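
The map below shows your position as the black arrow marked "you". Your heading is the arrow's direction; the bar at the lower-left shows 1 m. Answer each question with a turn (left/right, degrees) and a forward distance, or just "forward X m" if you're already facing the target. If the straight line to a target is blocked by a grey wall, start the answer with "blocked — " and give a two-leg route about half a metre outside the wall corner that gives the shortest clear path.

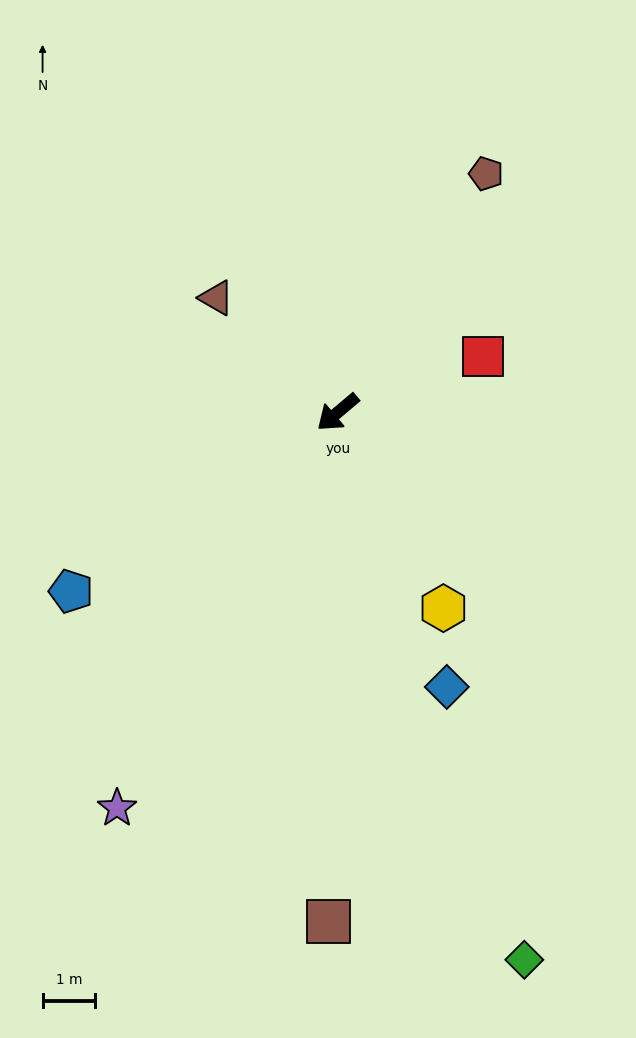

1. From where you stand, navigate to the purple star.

turn left 21°, forward 8.6 m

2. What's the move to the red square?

turn left 161°, forward 2.9 m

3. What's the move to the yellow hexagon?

turn left 78°, forward 4.2 m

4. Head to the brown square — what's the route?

turn left 49°, forward 9.6 m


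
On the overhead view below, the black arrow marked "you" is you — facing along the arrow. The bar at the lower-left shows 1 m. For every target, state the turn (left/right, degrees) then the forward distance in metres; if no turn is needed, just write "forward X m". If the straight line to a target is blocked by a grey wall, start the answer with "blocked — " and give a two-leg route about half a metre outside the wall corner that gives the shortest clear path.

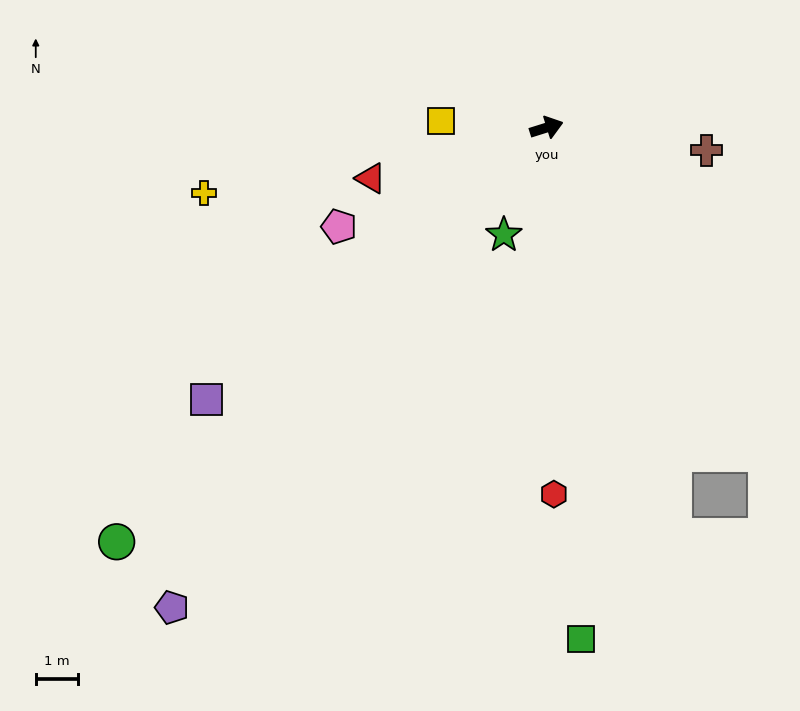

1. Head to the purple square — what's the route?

turn right 159°, forward 10.4 m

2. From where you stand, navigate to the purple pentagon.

turn right 145°, forward 14.5 m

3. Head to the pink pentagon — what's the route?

turn right 172°, forward 5.5 m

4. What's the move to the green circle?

turn right 153°, forward 14.2 m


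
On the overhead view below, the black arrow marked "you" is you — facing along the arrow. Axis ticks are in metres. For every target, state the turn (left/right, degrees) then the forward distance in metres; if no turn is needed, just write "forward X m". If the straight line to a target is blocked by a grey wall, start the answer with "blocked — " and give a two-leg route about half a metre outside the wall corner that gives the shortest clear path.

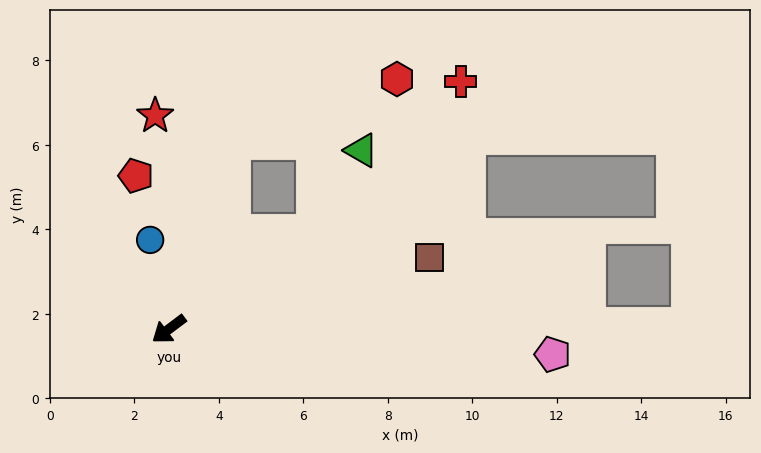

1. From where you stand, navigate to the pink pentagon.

turn left 139°, forward 9.1 m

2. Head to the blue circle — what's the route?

turn right 115°, forward 2.2 m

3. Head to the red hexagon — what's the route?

blocked — turn right 146°, forward 4.7 m, then turn right 50°, forward 4.2 m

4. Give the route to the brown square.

turn left 158°, forward 6.4 m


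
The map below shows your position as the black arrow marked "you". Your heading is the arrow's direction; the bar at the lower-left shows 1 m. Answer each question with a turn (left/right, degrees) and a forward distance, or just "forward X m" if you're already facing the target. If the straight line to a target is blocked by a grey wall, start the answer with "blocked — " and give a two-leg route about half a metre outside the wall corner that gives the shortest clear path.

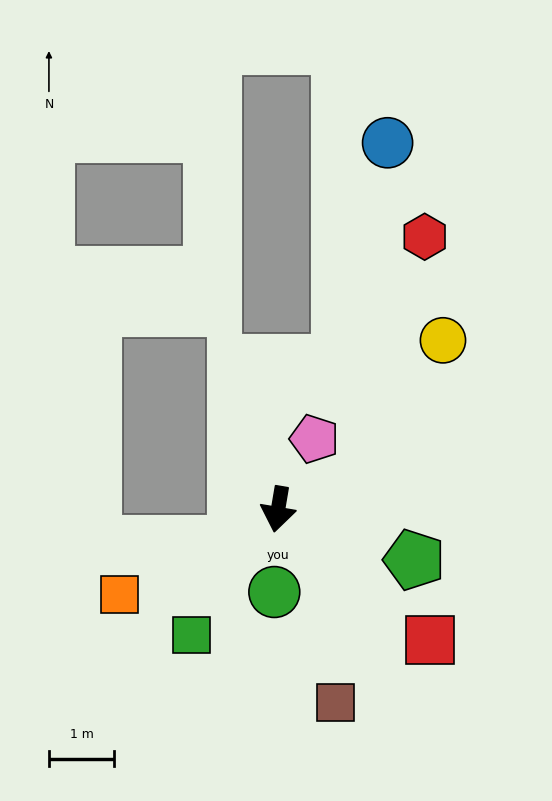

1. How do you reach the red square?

turn left 59°, forward 3.1 m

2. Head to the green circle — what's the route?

turn left 7°, forward 1.3 m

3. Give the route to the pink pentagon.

turn left 162°, forward 1.2 m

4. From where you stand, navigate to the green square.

turn right 25°, forward 2.3 m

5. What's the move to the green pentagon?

turn left 79°, forward 2.2 m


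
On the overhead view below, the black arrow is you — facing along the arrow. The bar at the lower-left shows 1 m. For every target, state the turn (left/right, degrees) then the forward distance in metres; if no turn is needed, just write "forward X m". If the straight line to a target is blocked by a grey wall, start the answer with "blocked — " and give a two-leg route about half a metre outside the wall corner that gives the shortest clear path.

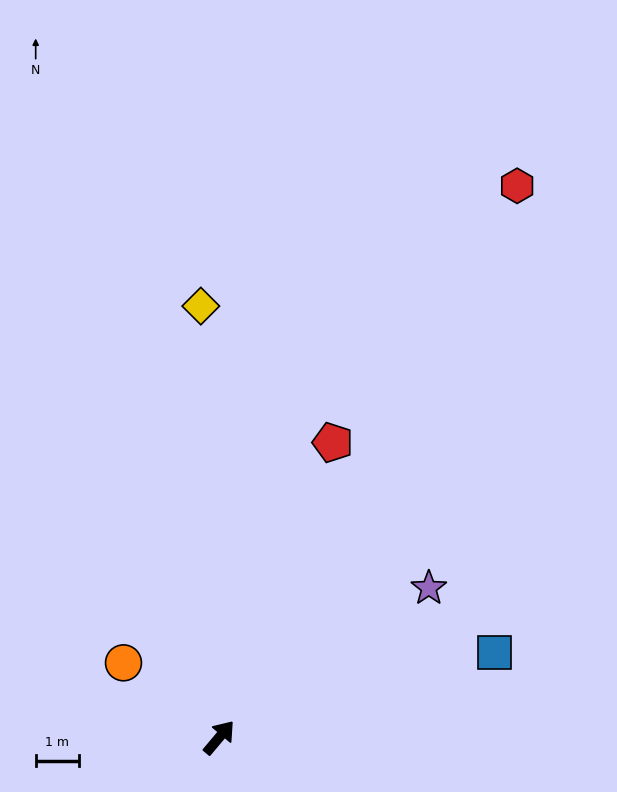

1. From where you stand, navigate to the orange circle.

turn left 92°, forward 2.8 m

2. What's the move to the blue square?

turn right 33°, forward 6.7 m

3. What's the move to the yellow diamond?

turn left 43°, forward 10.1 m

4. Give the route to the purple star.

turn right 14°, forward 6.0 m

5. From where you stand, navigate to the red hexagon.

turn left 12°, forward 14.6 m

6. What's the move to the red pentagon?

turn left 19°, forward 7.4 m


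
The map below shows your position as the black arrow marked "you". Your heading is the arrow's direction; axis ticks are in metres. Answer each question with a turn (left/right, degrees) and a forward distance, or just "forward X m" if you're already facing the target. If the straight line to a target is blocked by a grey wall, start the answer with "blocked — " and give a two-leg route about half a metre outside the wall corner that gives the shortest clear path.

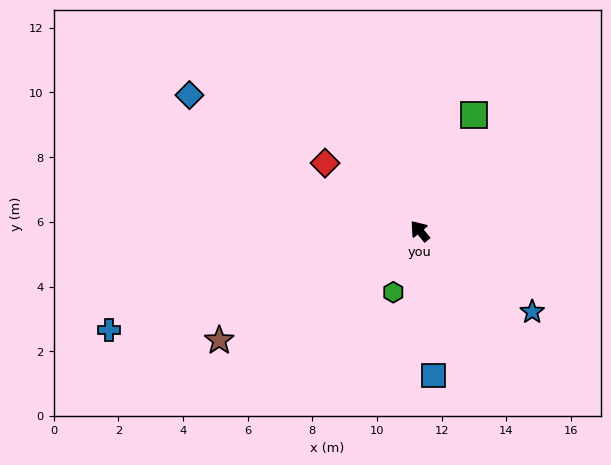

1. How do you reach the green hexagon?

turn left 117°, forward 2.1 m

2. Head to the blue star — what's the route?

turn right 165°, forward 4.3 m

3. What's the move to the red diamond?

turn left 15°, forward 3.6 m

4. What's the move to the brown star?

turn left 79°, forward 7.1 m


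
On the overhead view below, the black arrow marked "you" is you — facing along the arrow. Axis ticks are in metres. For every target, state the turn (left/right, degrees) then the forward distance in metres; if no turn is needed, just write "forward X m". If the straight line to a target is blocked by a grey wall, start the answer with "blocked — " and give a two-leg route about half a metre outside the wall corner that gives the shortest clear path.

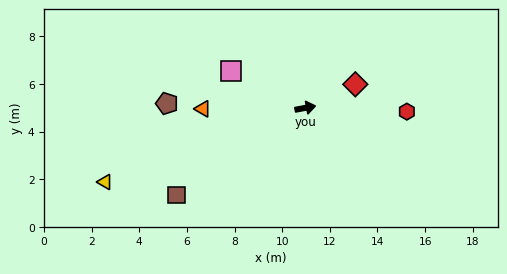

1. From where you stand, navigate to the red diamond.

turn left 15°, forward 2.3 m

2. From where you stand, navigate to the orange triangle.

turn left 170°, forward 4.3 m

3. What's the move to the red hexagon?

turn right 13°, forward 4.3 m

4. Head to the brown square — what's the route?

turn right 157°, forward 6.5 m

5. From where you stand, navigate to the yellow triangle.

turn right 170°, forward 9.0 m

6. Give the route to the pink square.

turn left 143°, forward 3.5 m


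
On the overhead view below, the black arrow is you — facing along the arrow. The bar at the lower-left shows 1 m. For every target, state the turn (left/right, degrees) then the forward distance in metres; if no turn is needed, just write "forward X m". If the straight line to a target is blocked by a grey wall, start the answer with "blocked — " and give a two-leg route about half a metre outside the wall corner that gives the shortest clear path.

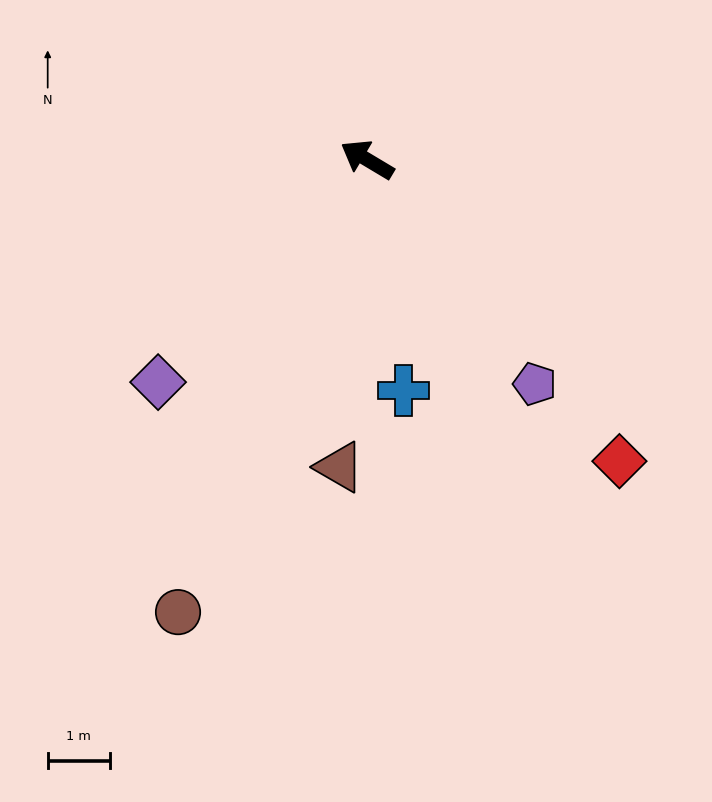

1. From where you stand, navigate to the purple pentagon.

turn left 158°, forward 4.5 m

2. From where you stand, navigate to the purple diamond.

turn left 78°, forward 4.9 m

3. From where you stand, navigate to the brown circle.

turn left 98°, forward 7.9 m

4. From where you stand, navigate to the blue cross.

turn left 130°, forward 3.8 m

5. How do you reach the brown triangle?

turn left 116°, forward 5.0 m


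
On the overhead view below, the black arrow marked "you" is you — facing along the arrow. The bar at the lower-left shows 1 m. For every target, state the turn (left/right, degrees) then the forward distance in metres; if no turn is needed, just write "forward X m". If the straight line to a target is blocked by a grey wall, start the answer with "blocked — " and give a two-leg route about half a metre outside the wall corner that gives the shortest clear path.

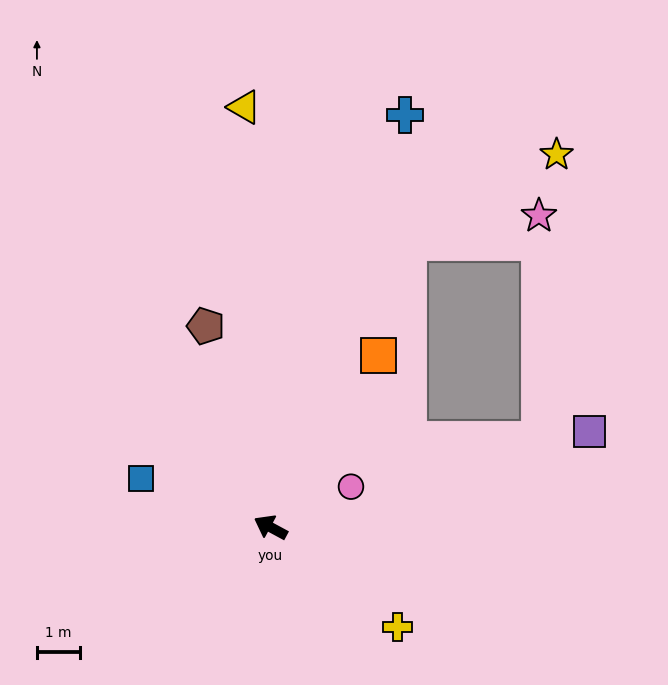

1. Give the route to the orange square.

turn right 94°, forward 4.7 m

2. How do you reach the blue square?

turn left 8°, forward 3.2 m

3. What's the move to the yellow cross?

turn left 170°, forward 3.7 m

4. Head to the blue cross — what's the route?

turn right 80°, forward 10.0 m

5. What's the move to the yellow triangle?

turn right 58°, forward 9.7 m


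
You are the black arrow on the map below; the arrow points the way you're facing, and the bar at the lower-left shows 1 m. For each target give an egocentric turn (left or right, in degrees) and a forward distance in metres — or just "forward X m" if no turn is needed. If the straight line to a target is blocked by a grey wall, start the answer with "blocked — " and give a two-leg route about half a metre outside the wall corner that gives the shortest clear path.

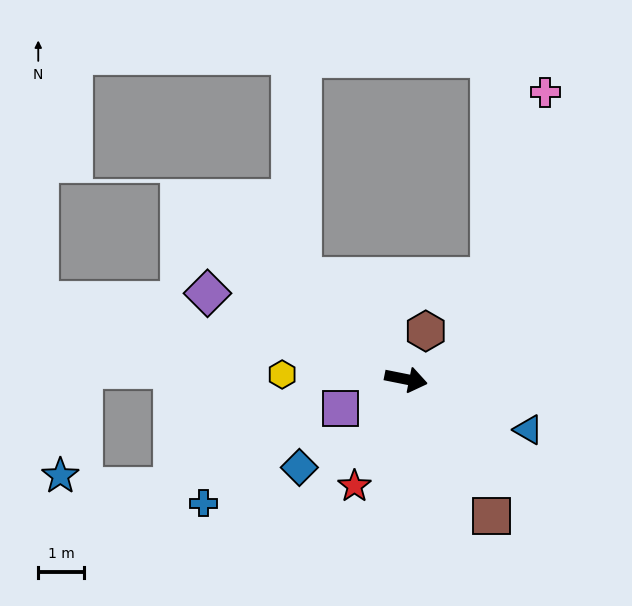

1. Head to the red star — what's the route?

turn right 104°, forward 2.6 m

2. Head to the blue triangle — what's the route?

turn right 11°, forward 2.9 m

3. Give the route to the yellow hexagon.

turn right 171°, forward 2.7 m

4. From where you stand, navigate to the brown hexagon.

turn left 79°, forward 1.2 m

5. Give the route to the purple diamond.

turn left 168°, forward 4.8 m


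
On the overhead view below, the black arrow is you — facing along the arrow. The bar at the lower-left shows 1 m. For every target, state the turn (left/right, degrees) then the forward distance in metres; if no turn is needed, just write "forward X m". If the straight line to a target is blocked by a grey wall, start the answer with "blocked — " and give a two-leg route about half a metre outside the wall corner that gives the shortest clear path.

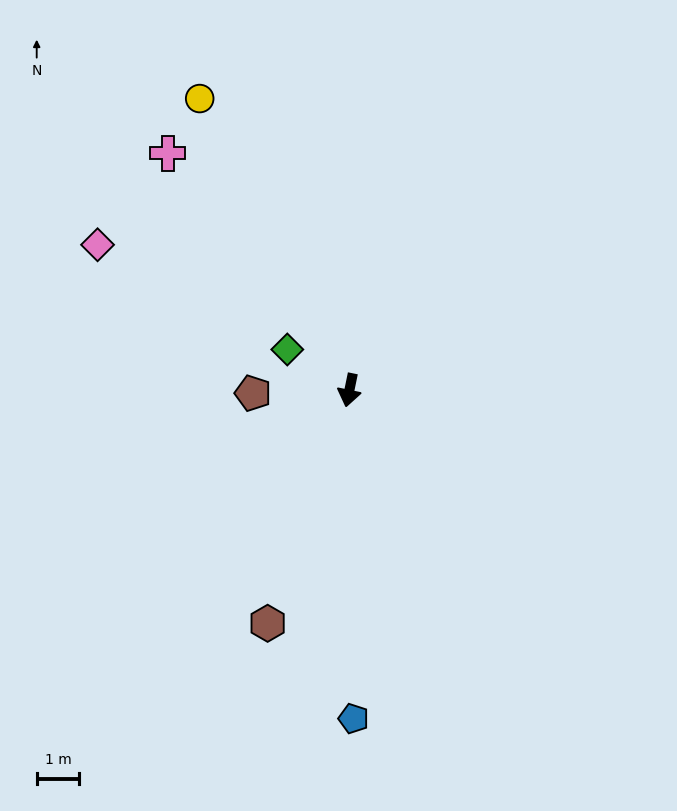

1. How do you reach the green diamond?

turn right 112°, forward 1.7 m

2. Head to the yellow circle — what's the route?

turn right 141°, forward 7.7 m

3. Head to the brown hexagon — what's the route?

turn right 8°, forward 5.8 m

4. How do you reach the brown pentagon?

turn right 77°, forward 2.3 m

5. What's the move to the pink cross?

turn right 131°, forward 7.0 m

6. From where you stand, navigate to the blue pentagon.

turn left 12°, forward 7.7 m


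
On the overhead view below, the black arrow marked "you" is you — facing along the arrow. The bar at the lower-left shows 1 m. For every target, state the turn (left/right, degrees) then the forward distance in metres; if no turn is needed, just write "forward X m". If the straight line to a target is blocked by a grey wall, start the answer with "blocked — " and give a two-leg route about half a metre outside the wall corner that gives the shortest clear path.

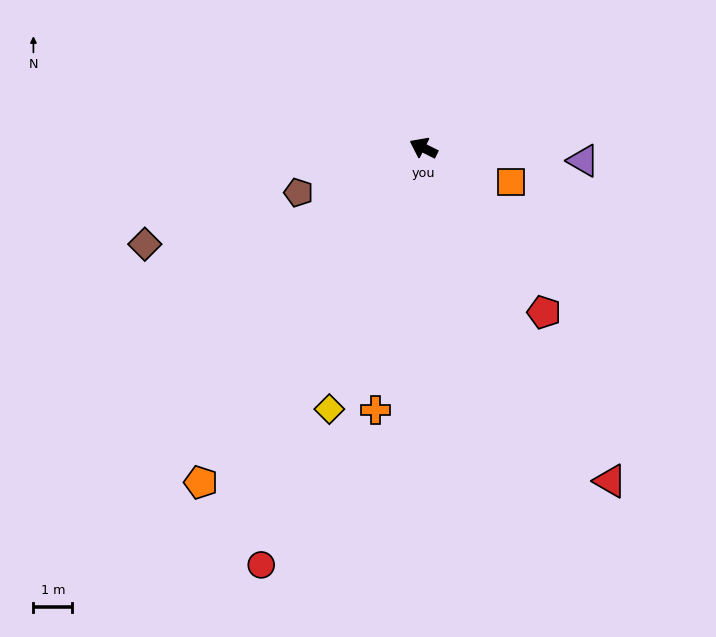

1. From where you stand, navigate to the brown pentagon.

turn left 46°, forward 3.4 m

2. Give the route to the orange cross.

turn left 106°, forward 6.9 m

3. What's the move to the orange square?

turn right 174°, forward 2.4 m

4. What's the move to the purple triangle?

turn right 158°, forward 4.1 m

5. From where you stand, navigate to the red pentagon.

turn left 153°, forward 5.3 m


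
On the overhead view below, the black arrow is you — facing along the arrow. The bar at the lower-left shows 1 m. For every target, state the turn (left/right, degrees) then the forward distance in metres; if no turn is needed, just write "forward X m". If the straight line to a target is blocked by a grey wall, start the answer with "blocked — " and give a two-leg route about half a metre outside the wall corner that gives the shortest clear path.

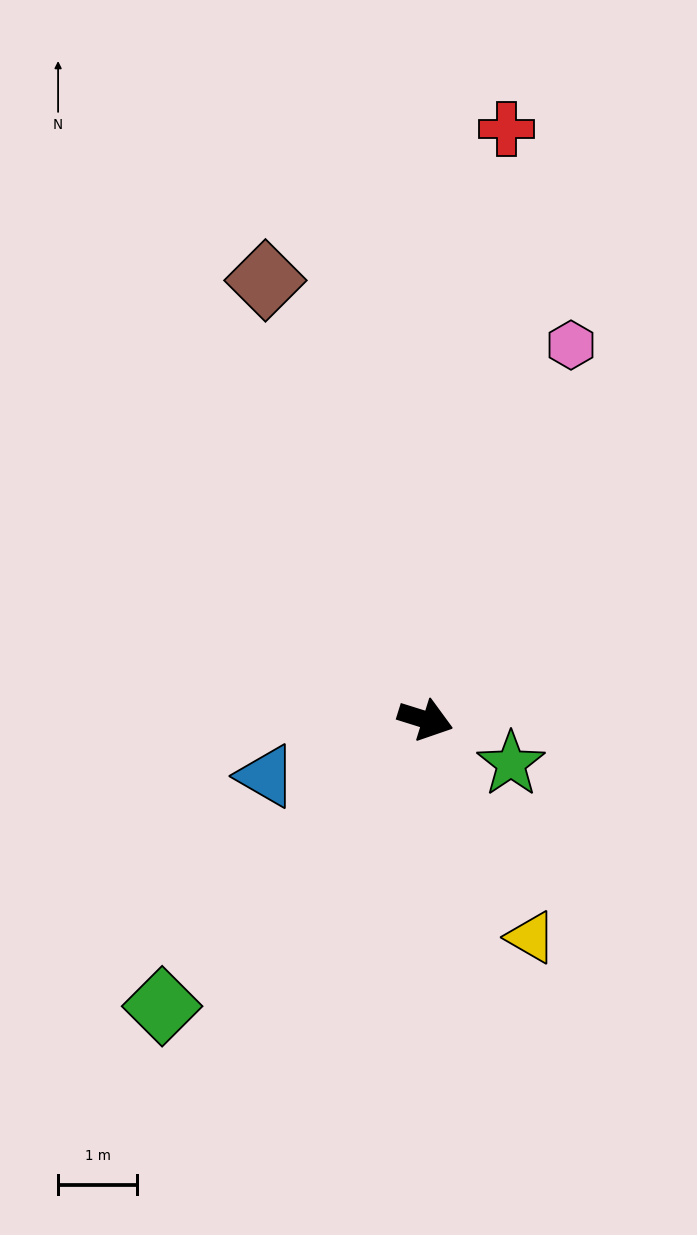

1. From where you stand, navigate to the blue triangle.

turn right 143°, forward 2.1 m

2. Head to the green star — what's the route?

turn right 10°, forward 1.2 m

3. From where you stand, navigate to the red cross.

turn left 100°, forward 7.6 m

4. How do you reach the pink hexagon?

turn left 86°, forward 5.1 m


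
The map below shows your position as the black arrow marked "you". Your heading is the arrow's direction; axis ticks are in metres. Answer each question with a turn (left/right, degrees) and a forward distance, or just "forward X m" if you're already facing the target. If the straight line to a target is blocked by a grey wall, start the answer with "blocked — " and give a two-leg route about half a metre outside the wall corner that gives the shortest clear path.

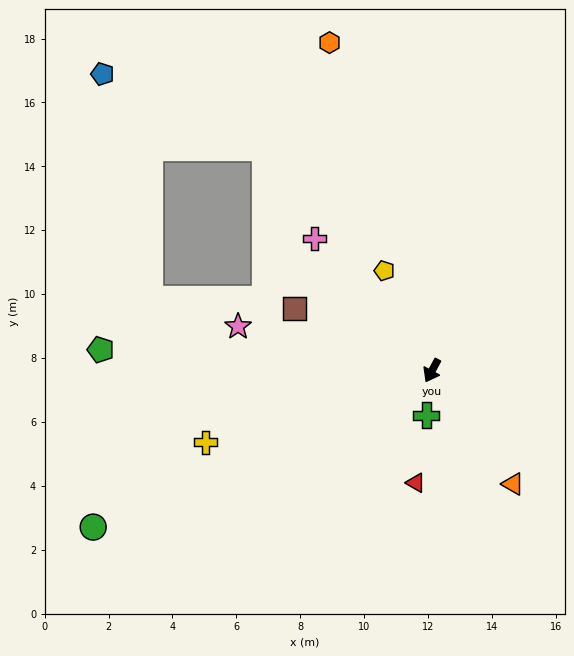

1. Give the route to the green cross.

turn left 21°, forward 1.4 m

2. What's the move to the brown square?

turn right 86°, forward 4.7 m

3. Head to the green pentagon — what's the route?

turn right 65°, forward 10.4 m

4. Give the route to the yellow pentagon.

turn right 126°, forward 3.5 m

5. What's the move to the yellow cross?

turn right 44°, forward 7.4 m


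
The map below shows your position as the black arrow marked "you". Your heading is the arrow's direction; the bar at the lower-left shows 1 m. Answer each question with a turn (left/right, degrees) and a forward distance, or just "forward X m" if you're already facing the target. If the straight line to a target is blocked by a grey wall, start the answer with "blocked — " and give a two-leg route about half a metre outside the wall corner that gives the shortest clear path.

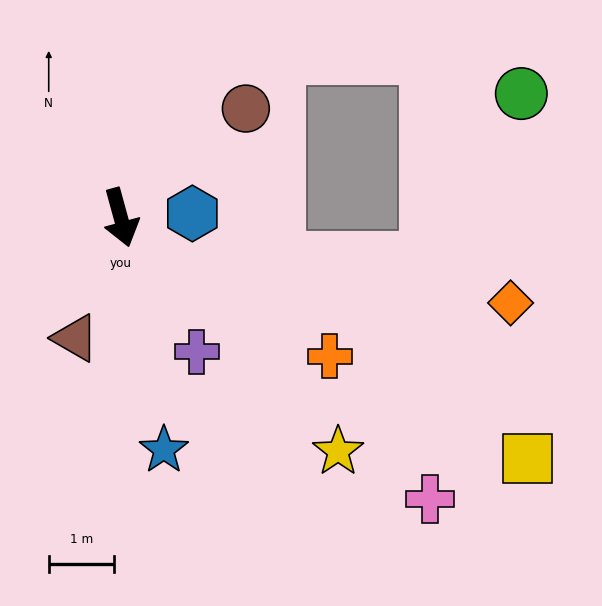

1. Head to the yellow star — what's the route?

turn left 28°, forward 4.9 m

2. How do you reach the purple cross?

turn left 14°, forward 2.4 m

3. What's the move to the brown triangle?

turn right 36°, forward 2.0 m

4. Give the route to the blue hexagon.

turn left 78°, forward 1.1 m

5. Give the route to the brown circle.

turn left 116°, forward 2.5 m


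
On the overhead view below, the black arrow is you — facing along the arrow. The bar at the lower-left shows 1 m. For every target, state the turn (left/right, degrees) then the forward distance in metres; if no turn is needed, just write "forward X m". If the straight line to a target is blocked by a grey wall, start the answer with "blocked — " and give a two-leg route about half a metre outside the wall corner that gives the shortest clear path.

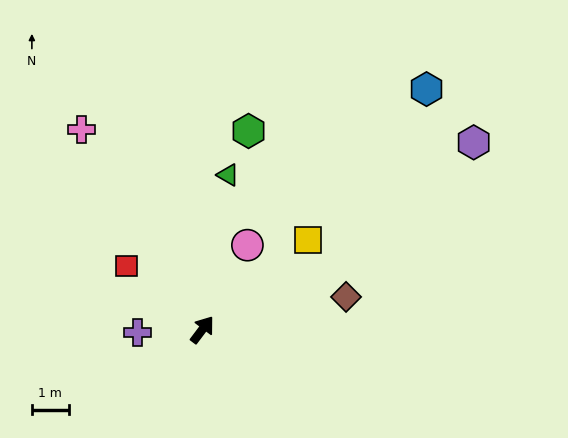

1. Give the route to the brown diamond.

turn right 40°, forward 4.0 m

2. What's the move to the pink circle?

turn left 9°, forward 2.6 m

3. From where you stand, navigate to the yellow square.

turn right 13°, forward 3.8 m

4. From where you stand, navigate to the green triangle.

turn left 28°, forward 4.3 m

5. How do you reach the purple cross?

turn left 129°, forward 1.8 m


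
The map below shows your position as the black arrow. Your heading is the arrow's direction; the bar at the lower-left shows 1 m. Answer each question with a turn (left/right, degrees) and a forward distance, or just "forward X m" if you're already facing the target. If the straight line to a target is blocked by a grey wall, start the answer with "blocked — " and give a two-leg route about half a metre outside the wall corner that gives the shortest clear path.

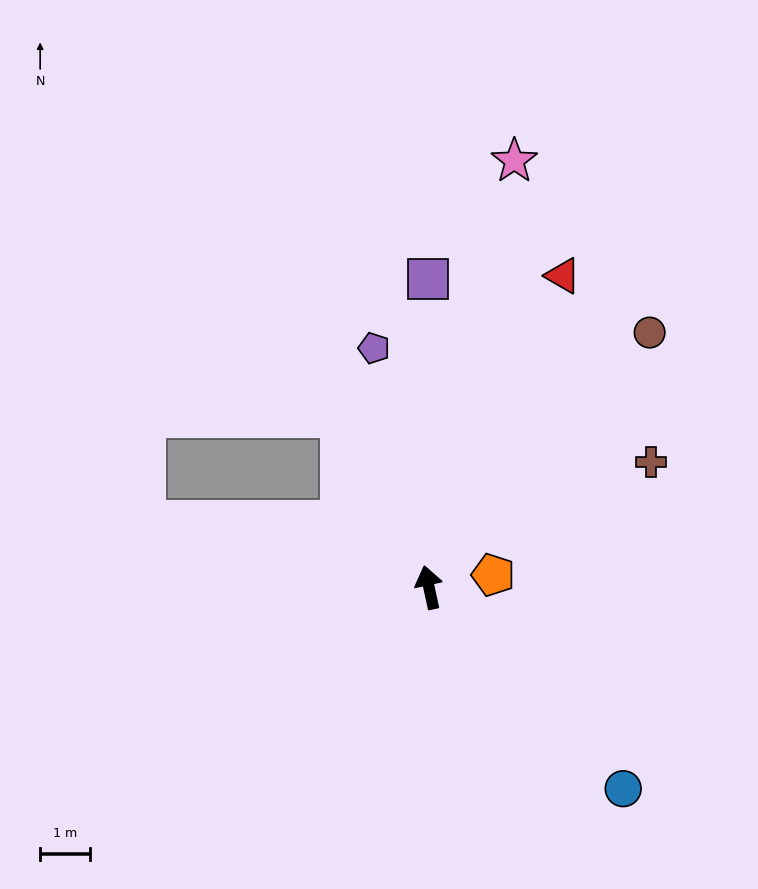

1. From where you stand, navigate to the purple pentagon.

forward 4.9 m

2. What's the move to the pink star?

turn right 24°, forward 8.7 m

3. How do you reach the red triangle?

turn right 36°, forward 6.8 m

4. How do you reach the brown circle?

turn right 53°, forward 6.7 m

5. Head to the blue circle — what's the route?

turn right 148°, forward 5.6 m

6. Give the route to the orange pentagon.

turn right 91°, forward 1.3 m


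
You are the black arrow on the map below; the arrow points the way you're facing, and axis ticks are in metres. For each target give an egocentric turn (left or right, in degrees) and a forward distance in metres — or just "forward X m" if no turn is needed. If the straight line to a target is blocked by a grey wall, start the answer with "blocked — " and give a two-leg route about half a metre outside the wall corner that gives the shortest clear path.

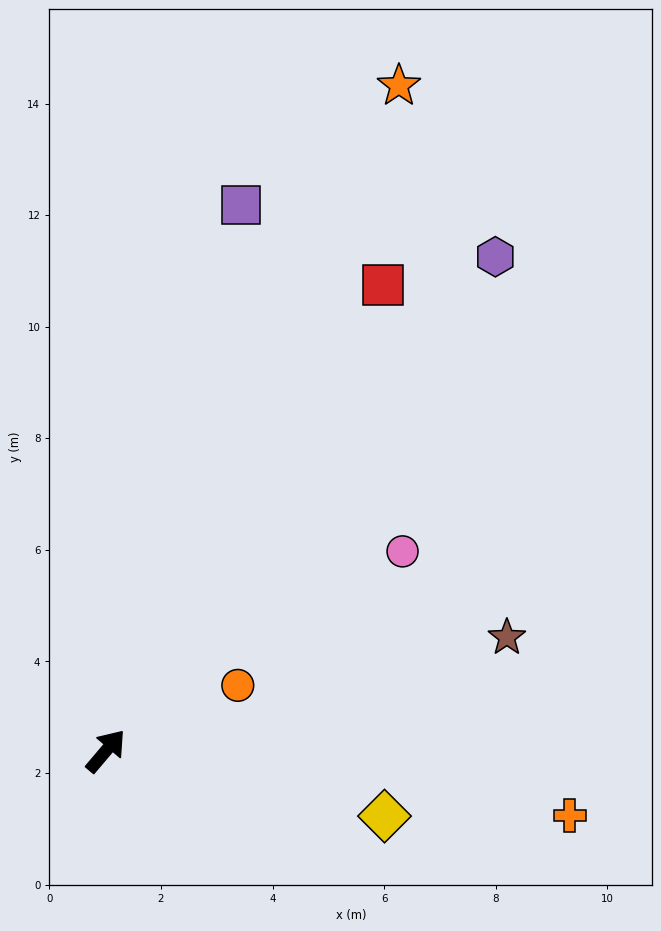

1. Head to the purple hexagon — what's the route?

turn left 2°, forward 11.3 m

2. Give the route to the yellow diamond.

turn right 63°, forward 5.1 m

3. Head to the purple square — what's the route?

turn left 26°, forward 10.1 m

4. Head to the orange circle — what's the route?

turn right 23°, forward 2.6 m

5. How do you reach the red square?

turn left 10°, forward 9.7 m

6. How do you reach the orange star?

turn left 17°, forward 13.0 m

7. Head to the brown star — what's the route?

turn right 34°, forward 7.5 m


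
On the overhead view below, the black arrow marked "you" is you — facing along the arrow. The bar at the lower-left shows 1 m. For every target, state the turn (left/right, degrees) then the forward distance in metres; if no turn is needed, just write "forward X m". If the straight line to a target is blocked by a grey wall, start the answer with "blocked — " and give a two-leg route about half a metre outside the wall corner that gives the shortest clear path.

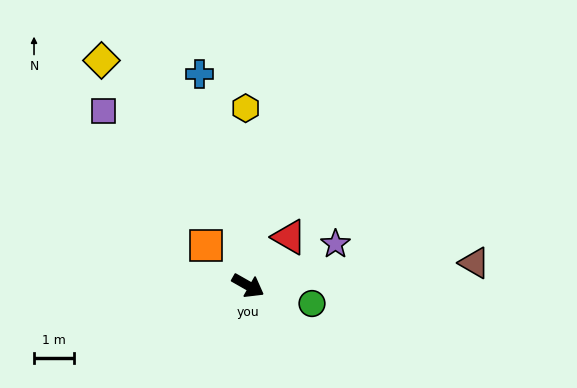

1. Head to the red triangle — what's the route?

turn left 79°, forward 1.6 m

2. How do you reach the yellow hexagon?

turn left 120°, forward 4.4 m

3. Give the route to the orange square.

turn left 166°, forward 1.4 m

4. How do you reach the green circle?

turn left 14°, forward 1.6 m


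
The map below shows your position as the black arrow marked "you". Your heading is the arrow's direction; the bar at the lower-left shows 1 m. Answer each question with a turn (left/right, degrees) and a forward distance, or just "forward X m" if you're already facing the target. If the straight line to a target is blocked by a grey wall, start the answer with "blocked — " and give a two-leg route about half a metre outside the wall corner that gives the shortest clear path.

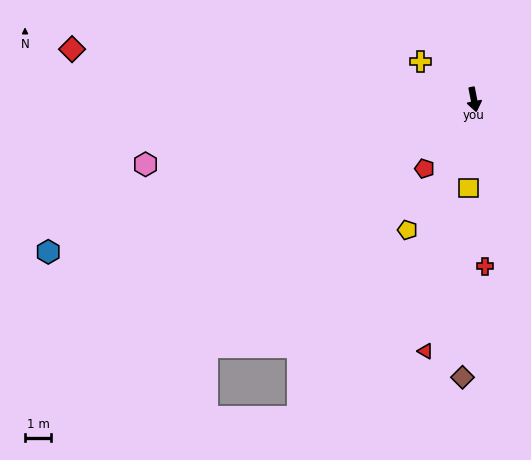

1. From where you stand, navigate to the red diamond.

turn right 108°, forward 15.7 m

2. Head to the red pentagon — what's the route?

turn right 46°, forward 3.3 m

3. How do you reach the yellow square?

turn right 14°, forward 3.4 m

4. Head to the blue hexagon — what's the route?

turn right 81°, forward 17.5 m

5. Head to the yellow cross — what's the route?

turn right 136°, forward 2.5 m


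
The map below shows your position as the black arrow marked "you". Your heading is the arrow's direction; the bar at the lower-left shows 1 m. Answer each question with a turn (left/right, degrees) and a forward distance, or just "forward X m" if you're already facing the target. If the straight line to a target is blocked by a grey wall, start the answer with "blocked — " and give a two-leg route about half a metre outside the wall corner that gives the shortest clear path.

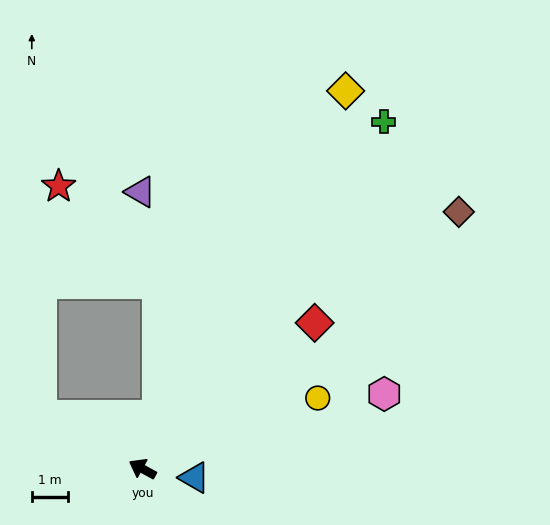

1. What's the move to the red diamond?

turn right 111°, forward 6.2 m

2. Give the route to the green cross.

turn right 96°, forward 11.5 m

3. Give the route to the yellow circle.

turn right 129°, forward 5.2 m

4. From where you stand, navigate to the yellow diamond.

turn right 90°, forward 11.7 m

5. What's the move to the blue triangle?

turn right 161°, forward 1.4 m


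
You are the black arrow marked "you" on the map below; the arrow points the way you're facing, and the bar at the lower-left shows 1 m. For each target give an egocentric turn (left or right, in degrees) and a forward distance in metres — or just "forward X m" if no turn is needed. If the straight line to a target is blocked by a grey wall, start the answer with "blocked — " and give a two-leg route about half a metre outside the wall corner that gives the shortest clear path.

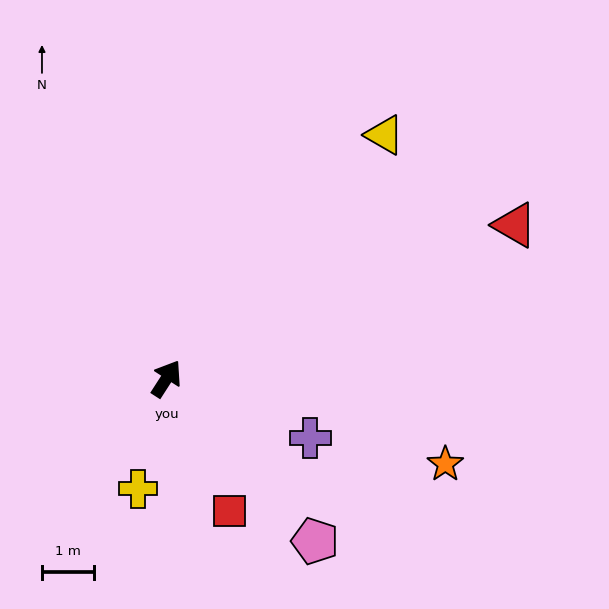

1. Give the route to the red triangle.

turn right 33°, forward 7.3 m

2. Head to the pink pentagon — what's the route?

turn right 105°, forward 4.2 m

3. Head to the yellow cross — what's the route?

turn right 162°, forward 2.2 m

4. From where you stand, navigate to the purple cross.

turn right 80°, forward 3.0 m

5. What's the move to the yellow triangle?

turn right 9°, forward 6.3 m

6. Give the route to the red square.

turn right 122°, forward 2.8 m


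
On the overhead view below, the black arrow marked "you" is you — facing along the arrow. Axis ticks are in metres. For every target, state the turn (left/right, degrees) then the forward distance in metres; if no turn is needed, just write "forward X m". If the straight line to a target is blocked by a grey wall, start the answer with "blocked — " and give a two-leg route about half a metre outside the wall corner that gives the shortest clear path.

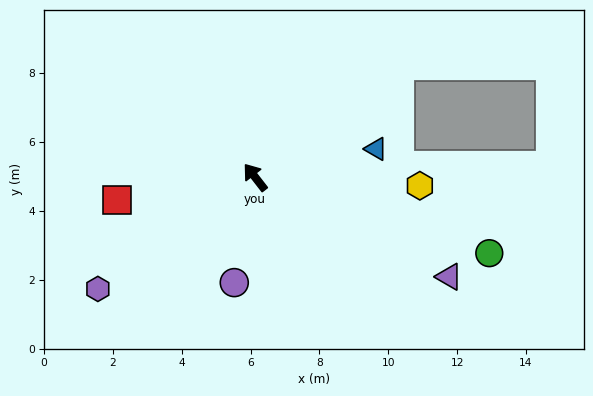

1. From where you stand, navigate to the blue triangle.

turn right 115°, forward 3.6 m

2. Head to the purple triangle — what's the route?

turn right 155°, forward 6.3 m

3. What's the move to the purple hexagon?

turn left 88°, forward 5.6 m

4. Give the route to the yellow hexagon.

turn right 131°, forward 4.8 m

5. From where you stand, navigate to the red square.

turn left 61°, forward 4.1 m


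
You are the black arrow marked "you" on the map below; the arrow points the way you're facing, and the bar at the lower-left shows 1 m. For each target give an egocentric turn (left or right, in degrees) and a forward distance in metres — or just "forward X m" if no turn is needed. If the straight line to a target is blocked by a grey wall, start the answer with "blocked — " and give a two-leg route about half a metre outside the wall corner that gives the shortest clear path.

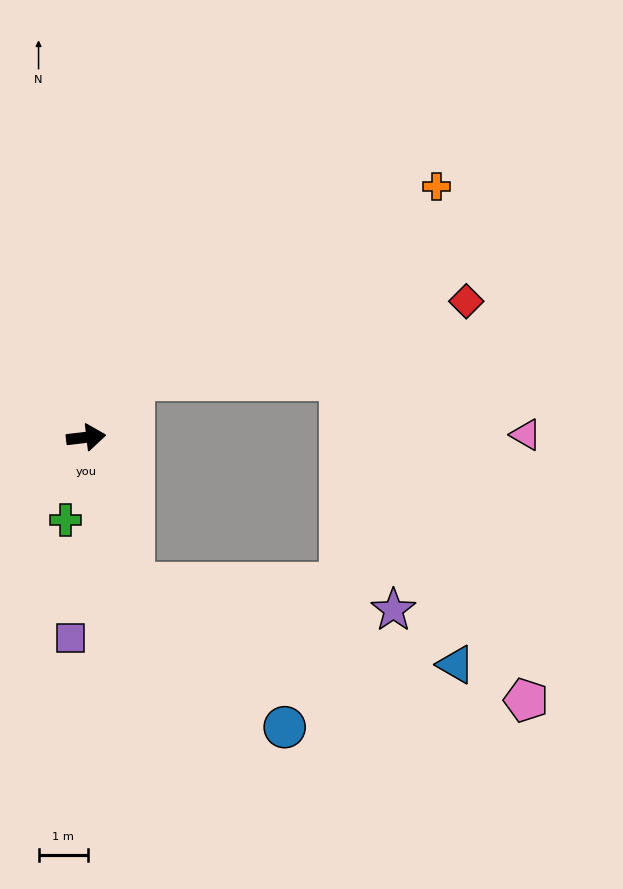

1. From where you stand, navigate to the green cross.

turn right 111°, forward 1.7 m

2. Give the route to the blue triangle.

blocked — turn right 78°, forward 3.1 m, then turn left 57°, forward 6.7 m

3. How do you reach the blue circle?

blocked — turn right 78°, forward 3.1 m, then turn left 28°, forward 4.2 m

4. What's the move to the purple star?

blocked — turn right 78°, forward 3.1 m, then turn left 65°, forward 5.3 m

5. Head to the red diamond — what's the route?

blocked — turn left 43°, forward 1.5 m, then turn right 36°, forward 6.9 m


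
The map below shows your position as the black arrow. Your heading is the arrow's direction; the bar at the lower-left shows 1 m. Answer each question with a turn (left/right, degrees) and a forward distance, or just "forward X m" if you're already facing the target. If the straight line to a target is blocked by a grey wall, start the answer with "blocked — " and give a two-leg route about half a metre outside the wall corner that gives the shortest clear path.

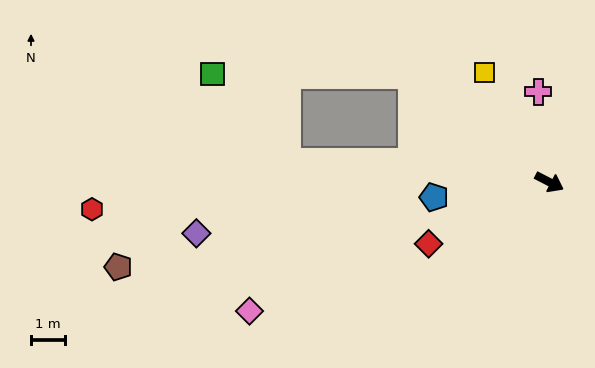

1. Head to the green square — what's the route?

blocked — turn left 169°, forward 5.1 m, then turn left 38°, forward 5.9 m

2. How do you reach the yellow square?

turn left 148°, forward 3.7 m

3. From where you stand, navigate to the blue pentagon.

turn right 145°, forward 3.4 m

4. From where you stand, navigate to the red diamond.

turn right 126°, forward 4.0 m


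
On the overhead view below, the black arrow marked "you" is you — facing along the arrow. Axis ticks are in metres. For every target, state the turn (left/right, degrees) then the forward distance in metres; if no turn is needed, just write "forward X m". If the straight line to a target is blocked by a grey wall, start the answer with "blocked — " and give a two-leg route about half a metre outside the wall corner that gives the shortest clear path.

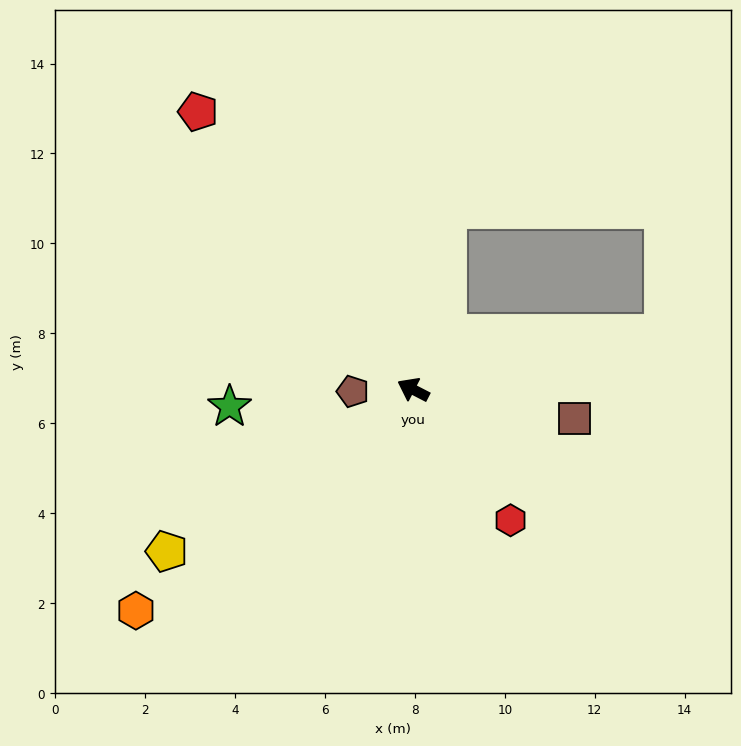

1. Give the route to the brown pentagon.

turn left 29°, forward 1.3 m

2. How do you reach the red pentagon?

turn right 25°, forward 7.8 m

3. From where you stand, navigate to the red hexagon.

turn left 154°, forward 3.6 m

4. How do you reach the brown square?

turn right 163°, forward 3.7 m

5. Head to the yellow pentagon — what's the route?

turn left 61°, forward 6.6 m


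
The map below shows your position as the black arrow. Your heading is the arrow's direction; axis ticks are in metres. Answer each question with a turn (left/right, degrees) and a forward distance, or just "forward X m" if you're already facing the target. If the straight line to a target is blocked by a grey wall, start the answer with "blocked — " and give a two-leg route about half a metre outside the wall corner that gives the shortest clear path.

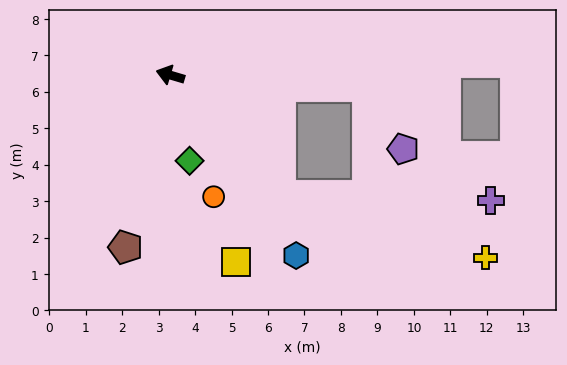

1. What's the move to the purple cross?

blocked — turn left 149°, forward 4.5 m, then turn left 46°, forward 5.8 m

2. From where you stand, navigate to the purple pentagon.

blocked — turn right 167°, forward 5.4 m, then turn right 57°, forward 2.0 m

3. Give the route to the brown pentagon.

turn left 92°, forward 4.9 m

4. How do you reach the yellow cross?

blocked — turn left 149°, forward 4.5 m, then turn left 31°, forward 5.9 m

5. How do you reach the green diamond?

turn left 119°, forward 2.4 m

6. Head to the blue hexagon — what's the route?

turn left 141°, forward 6.0 m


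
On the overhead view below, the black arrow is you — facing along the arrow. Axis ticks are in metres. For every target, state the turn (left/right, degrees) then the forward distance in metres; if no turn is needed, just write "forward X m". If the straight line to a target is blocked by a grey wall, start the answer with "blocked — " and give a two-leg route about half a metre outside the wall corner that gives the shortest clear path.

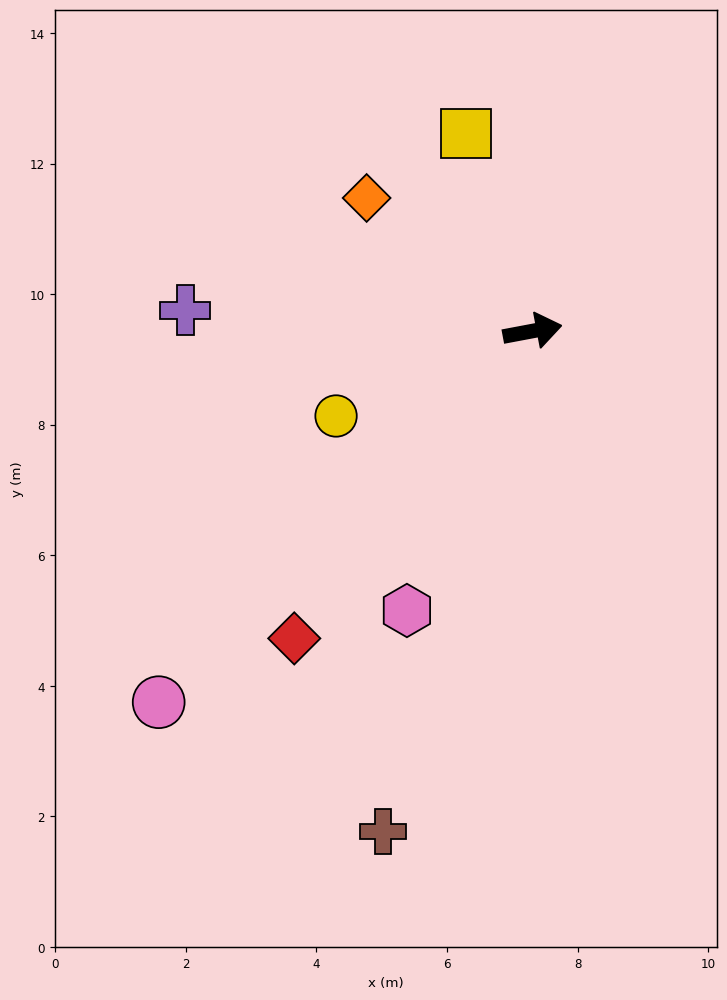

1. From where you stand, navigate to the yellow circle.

turn right 167°, forward 3.3 m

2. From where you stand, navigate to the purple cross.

turn left 166°, forward 5.3 m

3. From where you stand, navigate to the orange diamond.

turn left 131°, forward 3.3 m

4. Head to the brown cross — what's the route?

turn right 117°, forward 8.0 m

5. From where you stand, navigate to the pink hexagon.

turn right 125°, forward 4.7 m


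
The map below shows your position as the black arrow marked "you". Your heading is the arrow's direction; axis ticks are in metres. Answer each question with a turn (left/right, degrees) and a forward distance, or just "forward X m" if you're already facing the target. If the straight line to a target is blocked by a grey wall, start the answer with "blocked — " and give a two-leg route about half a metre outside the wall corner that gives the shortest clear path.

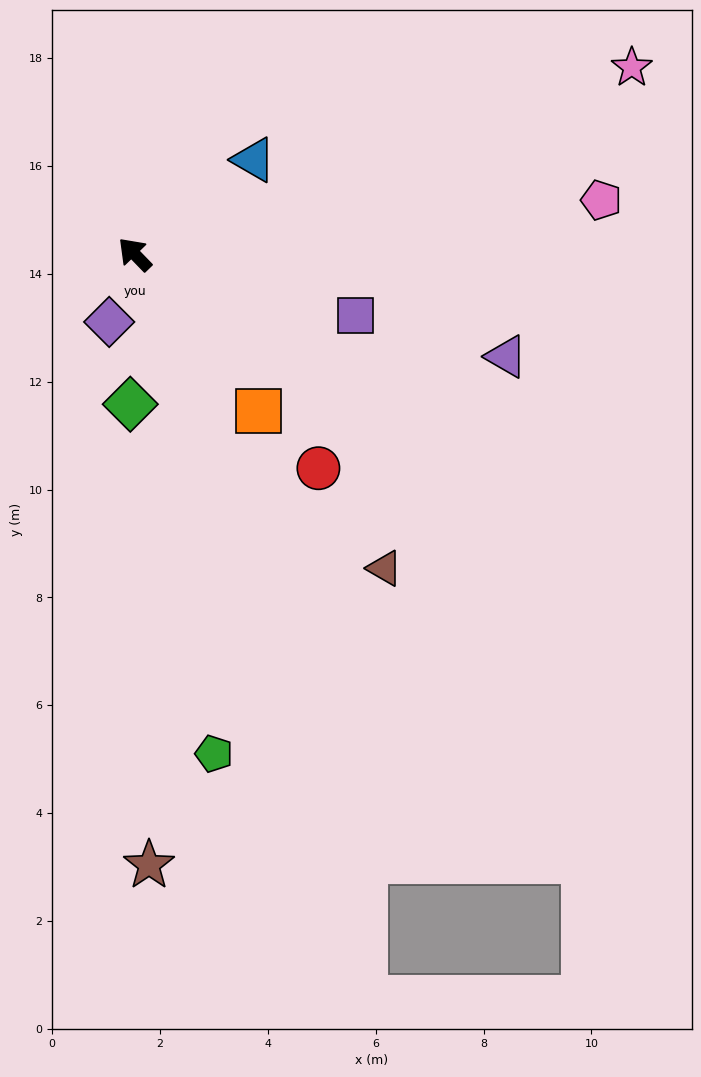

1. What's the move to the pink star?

turn right 114°, forward 9.8 m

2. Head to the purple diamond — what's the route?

turn left 115°, forward 1.3 m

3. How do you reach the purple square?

turn right 150°, forward 4.2 m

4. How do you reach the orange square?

turn left 174°, forward 3.7 m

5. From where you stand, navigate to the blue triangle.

turn right 96°, forward 2.8 m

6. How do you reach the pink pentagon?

turn right 127°, forward 8.7 m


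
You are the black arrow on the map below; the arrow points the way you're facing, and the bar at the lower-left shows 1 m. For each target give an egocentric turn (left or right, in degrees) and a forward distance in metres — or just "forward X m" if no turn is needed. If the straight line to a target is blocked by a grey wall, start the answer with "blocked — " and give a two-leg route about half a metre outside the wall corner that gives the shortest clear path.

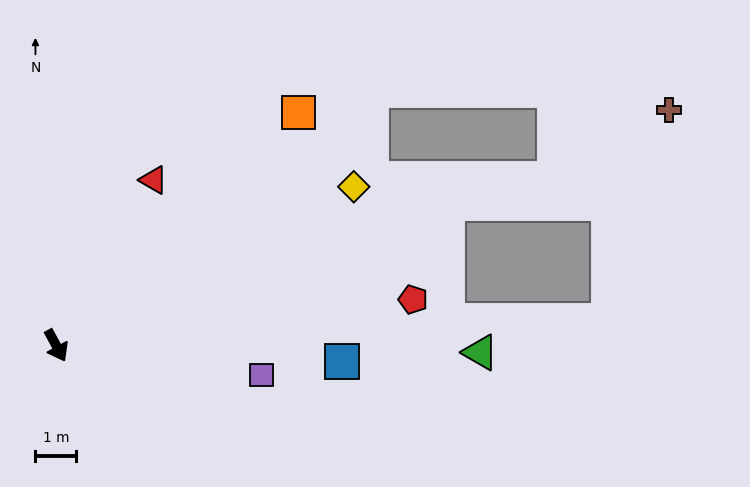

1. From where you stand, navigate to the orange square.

turn left 105°, forward 8.2 m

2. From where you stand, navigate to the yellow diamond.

turn left 90°, forward 8.3 m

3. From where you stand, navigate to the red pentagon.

turn left 69°, forward 8.8 m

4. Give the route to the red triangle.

turn left 121°, forward 4.7 m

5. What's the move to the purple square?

turn left 53°, forward 5.1 m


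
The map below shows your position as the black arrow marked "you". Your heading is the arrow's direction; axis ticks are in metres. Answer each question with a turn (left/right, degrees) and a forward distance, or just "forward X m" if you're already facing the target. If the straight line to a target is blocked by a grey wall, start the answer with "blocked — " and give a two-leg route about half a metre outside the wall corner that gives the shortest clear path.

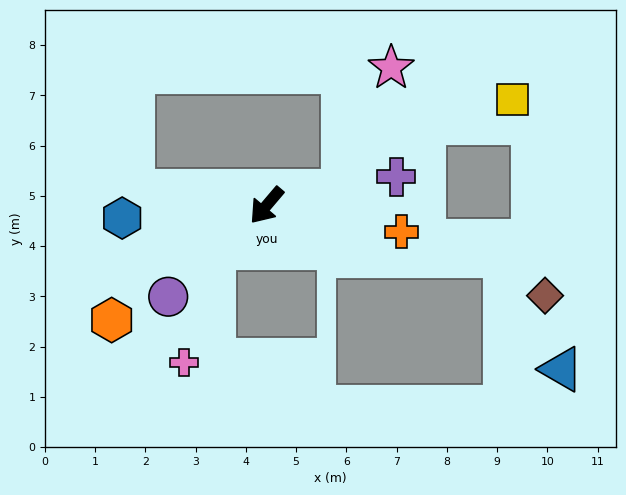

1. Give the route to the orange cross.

turn left 119°, forward 2.7 m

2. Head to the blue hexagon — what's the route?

turn right 45°, forward 2.9 m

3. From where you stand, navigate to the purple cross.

turn left 143°, forward 2.6 m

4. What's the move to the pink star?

blocked — turn left 142°, forward 1.5 m, then turn left 57°, forward 2.6 m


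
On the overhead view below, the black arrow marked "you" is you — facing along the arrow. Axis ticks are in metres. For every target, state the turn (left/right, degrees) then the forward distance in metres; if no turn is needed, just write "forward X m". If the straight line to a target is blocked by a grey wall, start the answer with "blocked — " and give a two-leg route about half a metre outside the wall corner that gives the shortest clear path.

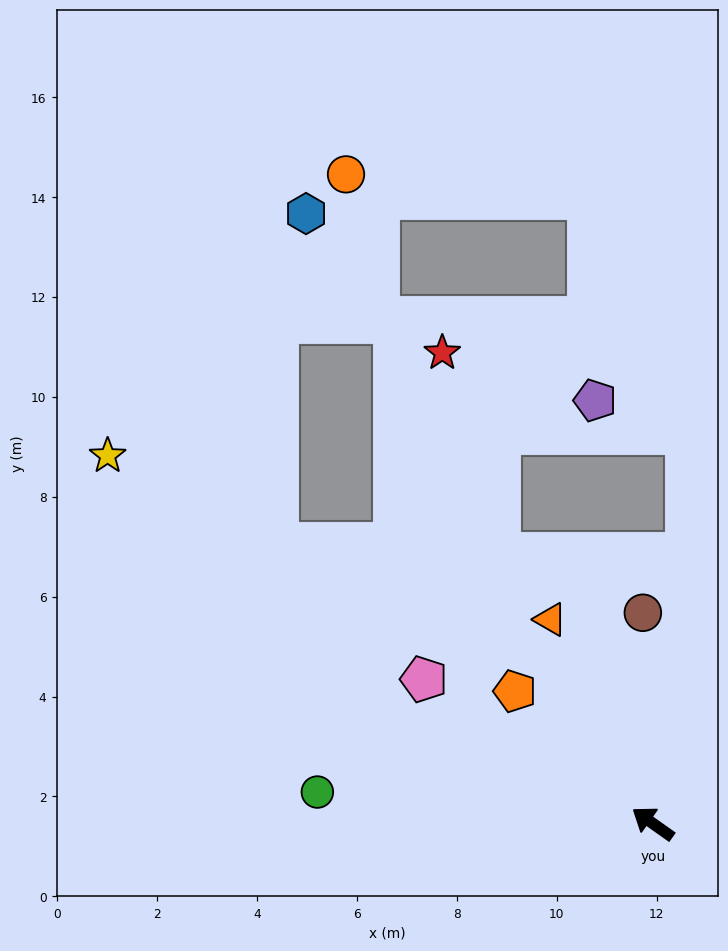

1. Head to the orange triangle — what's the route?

turn right 28°, forward 4.6 m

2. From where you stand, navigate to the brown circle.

turn right 52°, forward 4.2 m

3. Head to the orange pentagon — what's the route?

turn right 9°, forward 3.8 m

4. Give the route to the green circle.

turn left 30°, forward 6.7 m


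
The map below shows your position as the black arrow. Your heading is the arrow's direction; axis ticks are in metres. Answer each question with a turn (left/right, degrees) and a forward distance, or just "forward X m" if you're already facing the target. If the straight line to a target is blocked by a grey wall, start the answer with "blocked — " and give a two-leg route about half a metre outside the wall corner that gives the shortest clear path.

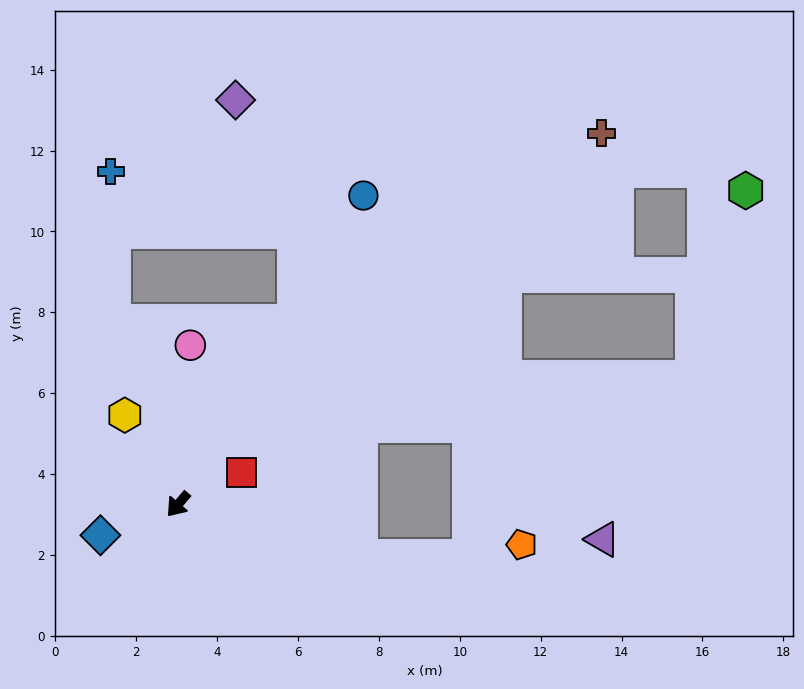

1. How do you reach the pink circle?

turn right 144°, forward 3.9 m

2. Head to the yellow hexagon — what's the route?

turn right 109°, forward 2.6 m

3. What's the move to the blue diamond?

turn right 28°, forward 2.1 m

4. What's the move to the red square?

turn left 157°, forward 1.8 m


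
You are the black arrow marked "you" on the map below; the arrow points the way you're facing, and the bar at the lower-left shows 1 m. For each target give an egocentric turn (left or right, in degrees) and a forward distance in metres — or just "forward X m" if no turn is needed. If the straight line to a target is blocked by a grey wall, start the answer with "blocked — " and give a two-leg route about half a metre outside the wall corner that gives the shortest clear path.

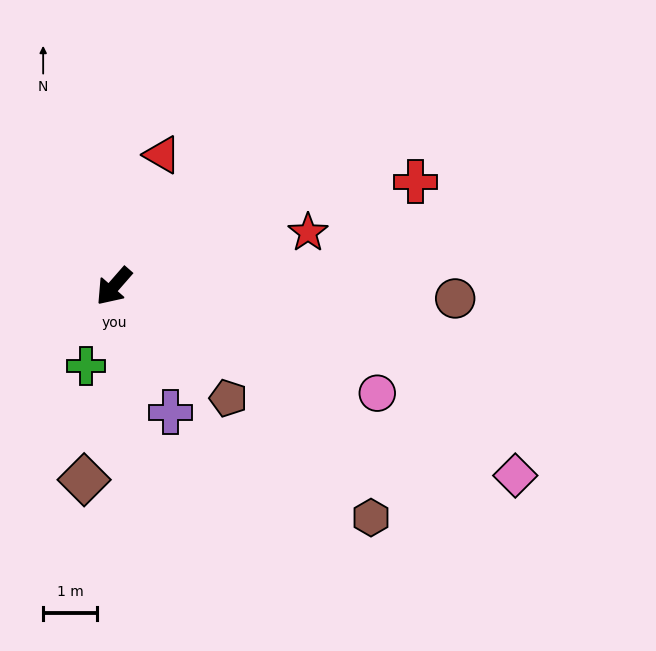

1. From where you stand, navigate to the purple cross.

turn left 65°, forward 2.6 m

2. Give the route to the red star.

turn left 147°, forward 3.8 m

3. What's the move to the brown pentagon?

turn left 87°, forward 3.0 m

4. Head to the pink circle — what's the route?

turn left 109°, forward 5.3 m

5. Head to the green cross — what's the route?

turn left 22°, forward 1.6 m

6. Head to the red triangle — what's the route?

turn right 159°, forward 2.6 m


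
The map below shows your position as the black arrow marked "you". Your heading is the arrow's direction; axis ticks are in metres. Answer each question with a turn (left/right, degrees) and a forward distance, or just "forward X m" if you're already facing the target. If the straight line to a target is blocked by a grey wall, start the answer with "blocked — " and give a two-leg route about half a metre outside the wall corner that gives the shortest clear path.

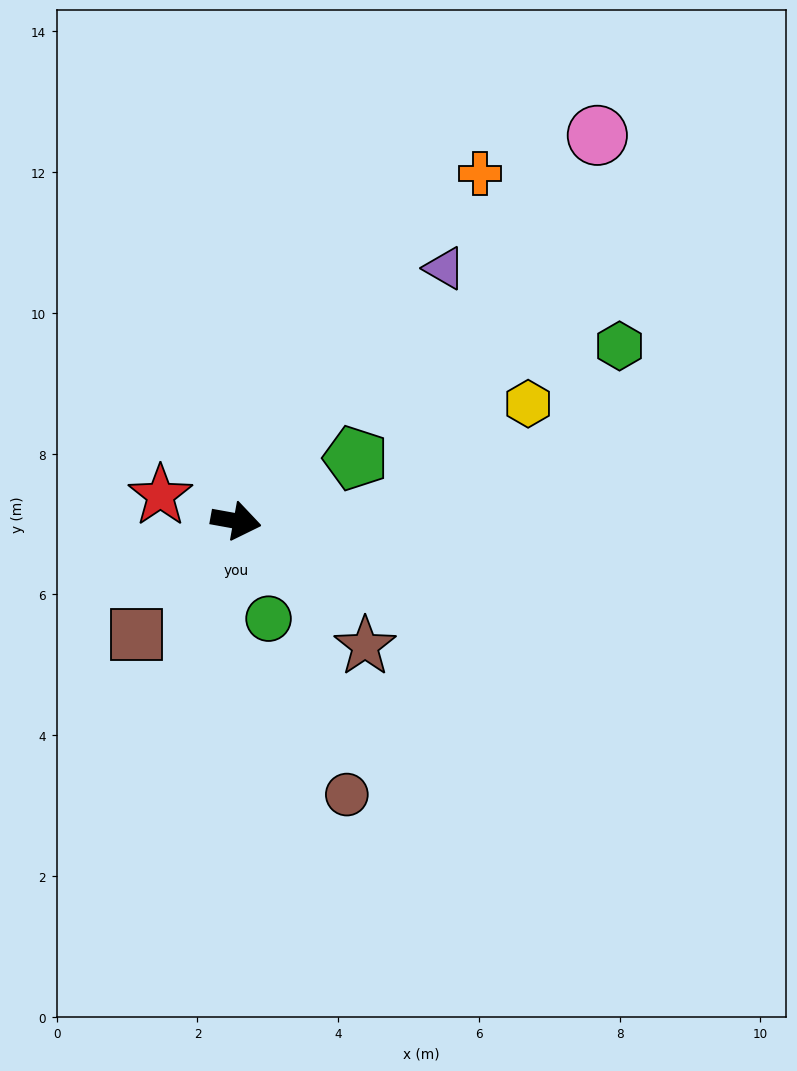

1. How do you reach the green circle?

turn right 61°, forward 1.5 m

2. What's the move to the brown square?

turn right 121°, forward 2.1 m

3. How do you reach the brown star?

turn right 34°, forward 2.6 m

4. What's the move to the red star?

turn left 172°, forward 1.1 m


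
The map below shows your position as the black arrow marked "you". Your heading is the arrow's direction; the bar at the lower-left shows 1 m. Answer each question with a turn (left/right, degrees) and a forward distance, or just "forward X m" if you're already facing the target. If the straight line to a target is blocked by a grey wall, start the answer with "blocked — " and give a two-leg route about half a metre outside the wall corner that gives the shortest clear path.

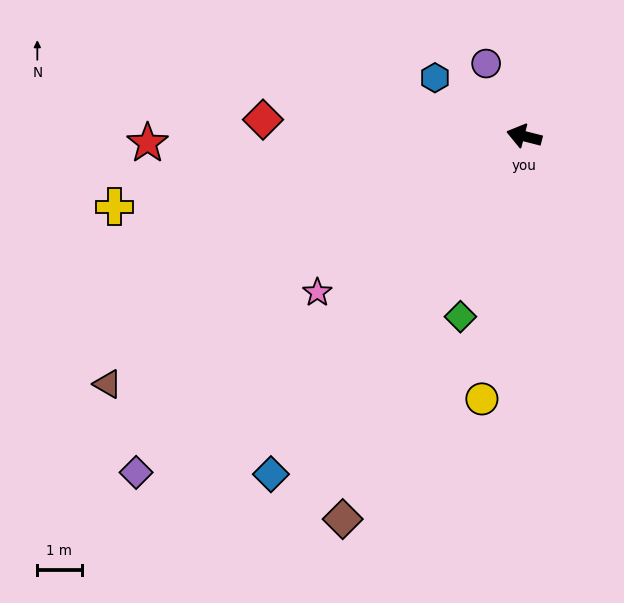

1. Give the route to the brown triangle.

turn left 45°, forward 11.0 m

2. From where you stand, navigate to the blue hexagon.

turn right 19°, forward 2.4 m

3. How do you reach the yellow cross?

turn left 24°, forward 9.4 m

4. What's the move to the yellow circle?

turn left 95°, forward 6.0 m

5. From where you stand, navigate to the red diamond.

turn left 11°, forward 5.9 m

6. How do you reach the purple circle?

turn right 48°, forward 1.9 m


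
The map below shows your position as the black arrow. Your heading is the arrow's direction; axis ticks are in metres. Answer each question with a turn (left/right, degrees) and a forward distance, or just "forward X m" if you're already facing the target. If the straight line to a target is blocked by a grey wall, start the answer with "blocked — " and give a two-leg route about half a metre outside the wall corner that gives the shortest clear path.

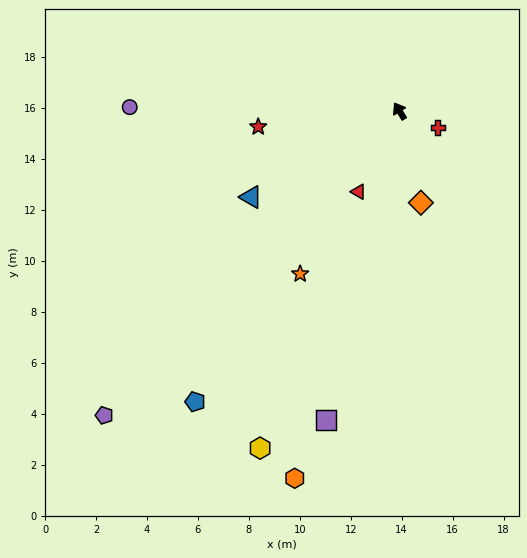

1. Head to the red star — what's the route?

turn left 65°, forward 5.6 m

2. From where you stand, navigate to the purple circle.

turn left 58°, forward 10.6 m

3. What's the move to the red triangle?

turn left 121°, forward 3.6 m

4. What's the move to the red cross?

turn right 145°, forward 1.6 m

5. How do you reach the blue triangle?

turn left 88°, forward 6.7 m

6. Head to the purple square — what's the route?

turn left 135°, forward 12.5 m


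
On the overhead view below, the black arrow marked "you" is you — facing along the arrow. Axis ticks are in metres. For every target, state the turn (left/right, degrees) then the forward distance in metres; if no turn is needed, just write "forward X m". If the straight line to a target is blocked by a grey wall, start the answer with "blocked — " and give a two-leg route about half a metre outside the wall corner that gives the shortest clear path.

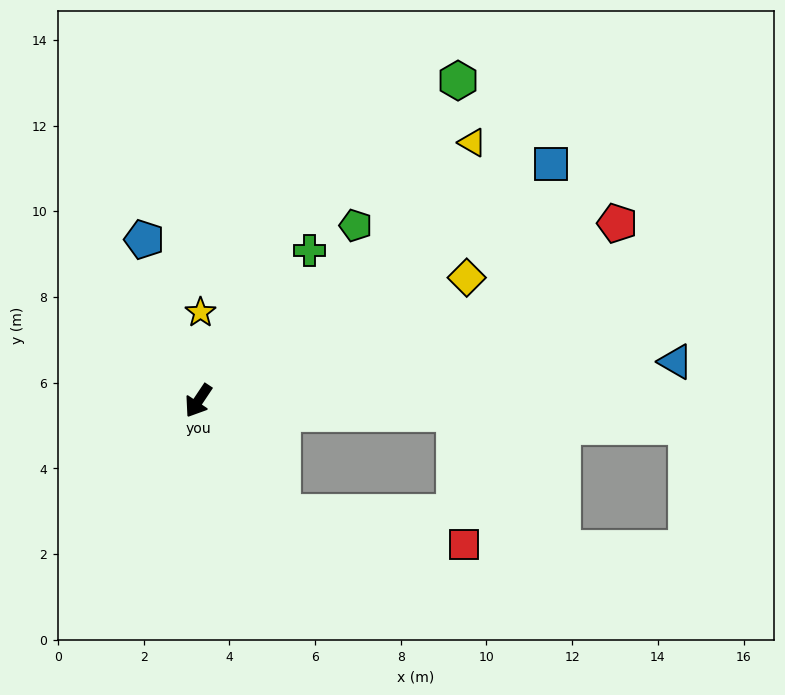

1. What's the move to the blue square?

turn left 158°, forward 9.9 m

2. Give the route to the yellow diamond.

turn left 148°, forward 6.9 m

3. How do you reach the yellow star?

turn right 148°, forward 2.1 m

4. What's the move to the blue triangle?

turn left 128°, forward 11.2 m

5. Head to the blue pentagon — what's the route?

turn right 128°, forward 4.0 m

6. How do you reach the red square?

blocked — turn left 71°, forward 3.3 m, then turn left 43°, forward 4.3 m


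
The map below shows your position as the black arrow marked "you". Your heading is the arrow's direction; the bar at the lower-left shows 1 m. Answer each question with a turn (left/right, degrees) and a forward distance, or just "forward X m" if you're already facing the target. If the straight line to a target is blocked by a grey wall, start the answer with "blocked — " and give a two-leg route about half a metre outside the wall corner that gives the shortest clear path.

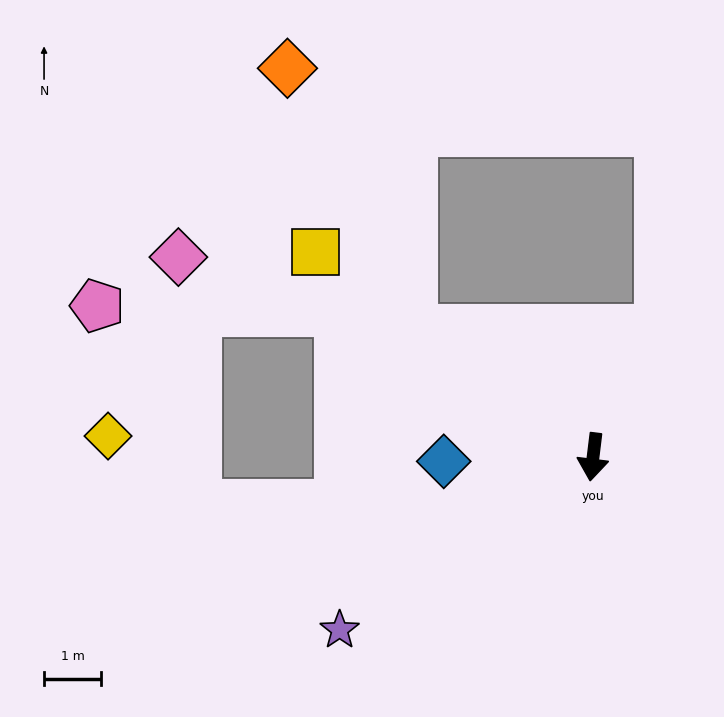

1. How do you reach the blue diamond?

turn right 81°, forward 2.6 m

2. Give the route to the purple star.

turn right 49°, forward 5.4 m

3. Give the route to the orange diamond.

blocked — turn right 119°, forward 3.9 m, then turn right 28°, forward 5.1 m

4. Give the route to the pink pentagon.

blocked — turn right 113°, forward 5.2 m, then turn left 28°, forward 4.2 m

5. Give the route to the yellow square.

turn right 120°, forward 6.1 m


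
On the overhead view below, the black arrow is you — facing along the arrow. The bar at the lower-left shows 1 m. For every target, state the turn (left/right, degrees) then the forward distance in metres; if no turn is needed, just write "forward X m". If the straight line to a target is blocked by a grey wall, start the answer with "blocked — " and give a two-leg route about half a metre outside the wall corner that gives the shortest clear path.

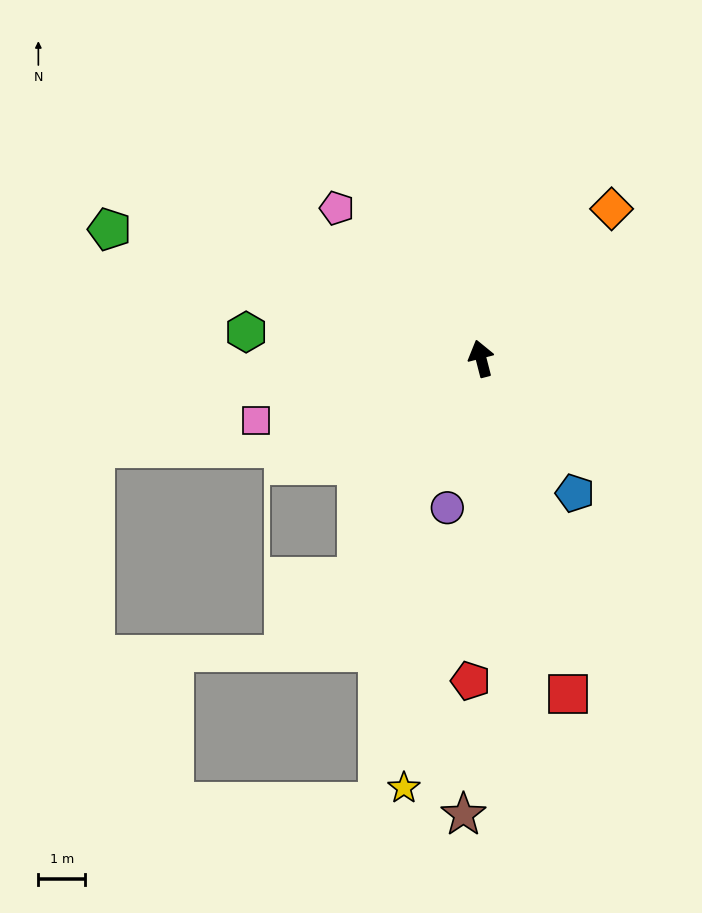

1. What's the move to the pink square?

turn left 91°, forward 5.0 m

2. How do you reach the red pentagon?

turn left 164°, forward 6.9 m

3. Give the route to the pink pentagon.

turn left 29°, forward 4.4 m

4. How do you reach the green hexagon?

turn left 69°, forward 5.0 m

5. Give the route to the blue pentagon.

turn right 160°, forward 3.5 m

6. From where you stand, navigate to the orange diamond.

turn right 56°, forward 4.2 m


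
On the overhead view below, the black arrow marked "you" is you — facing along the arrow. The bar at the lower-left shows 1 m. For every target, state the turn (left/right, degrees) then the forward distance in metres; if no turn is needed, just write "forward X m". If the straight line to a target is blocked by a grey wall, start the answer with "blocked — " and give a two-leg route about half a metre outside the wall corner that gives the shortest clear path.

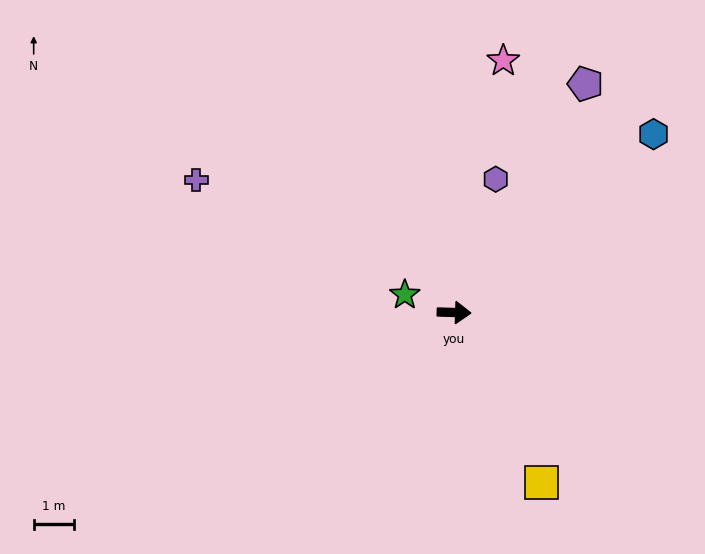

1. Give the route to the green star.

turn left 162°, forward 1.3 m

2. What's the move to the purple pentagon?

turn left 62°, forward 6.6 m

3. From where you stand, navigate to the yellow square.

turn right 61°, forward 4.8 m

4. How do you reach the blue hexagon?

turn left 44°, forward 6.7 m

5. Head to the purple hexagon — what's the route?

turn left 74°, forward 3.5 m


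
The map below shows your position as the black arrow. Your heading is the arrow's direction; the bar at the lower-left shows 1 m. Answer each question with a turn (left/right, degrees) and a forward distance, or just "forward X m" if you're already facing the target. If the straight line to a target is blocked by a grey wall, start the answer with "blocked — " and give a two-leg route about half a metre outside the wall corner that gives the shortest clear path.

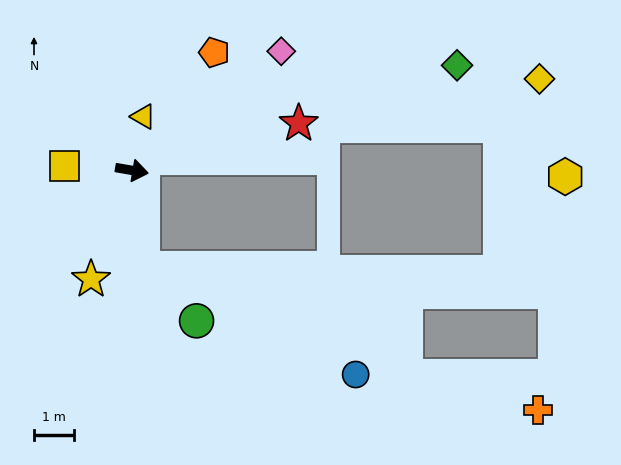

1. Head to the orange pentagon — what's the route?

turn left 65°, forward 3.6 m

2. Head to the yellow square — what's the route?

turn right 174°, forward 1.7 m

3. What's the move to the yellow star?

turn right 101°, forward 2.9 m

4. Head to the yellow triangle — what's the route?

turn left 88°, forward 1.4 m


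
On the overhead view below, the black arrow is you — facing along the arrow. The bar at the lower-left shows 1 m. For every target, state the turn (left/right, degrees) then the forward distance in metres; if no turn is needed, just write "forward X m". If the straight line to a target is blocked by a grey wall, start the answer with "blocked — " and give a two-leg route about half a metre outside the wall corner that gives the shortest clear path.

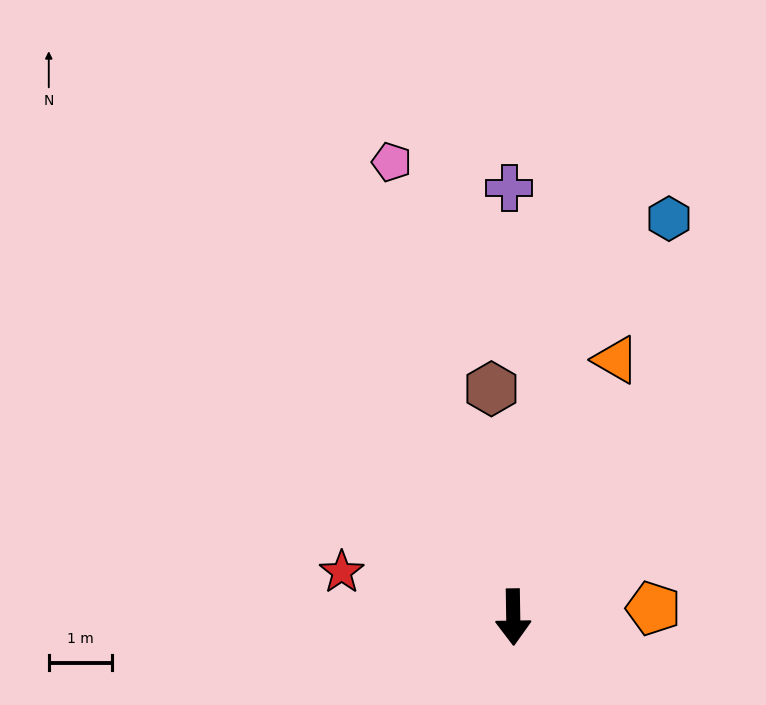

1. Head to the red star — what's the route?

turn right 106°, forward 2.8 m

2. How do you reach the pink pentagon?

turn right 166°, forward 7.5 m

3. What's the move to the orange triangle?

turn left 157°, forward 4.4 m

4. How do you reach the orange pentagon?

turn left 93°, forward 2.2 m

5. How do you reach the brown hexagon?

turn right 175°, forward 3.7 m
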